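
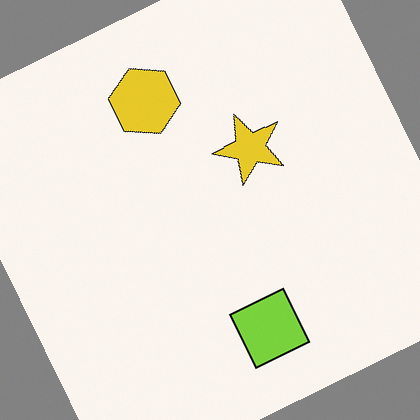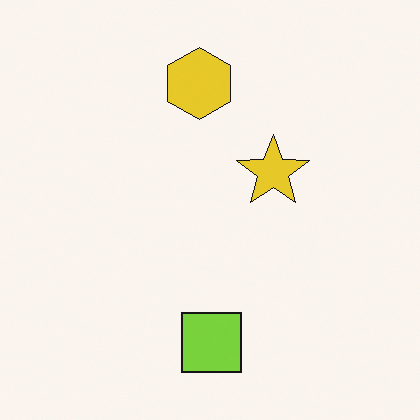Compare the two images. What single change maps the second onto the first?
This is the original image rotated counter-clockwise by a moderate amount.

Every shape is tilted by the same angle and the image corners show triangular fill wedges — a whole-image rotation by a non-right angle.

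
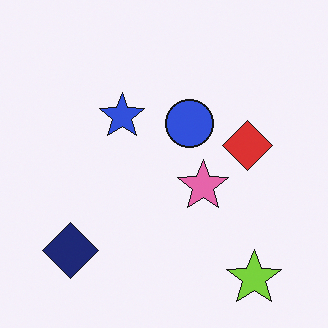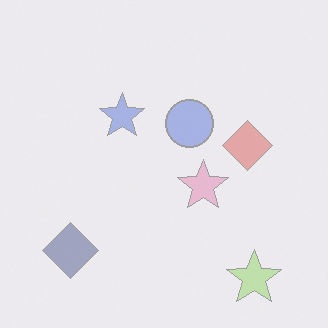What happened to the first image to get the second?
This is the original image given much lower contrast.

Tones are pushed toward mid-grey across the whole image — a global contrast change.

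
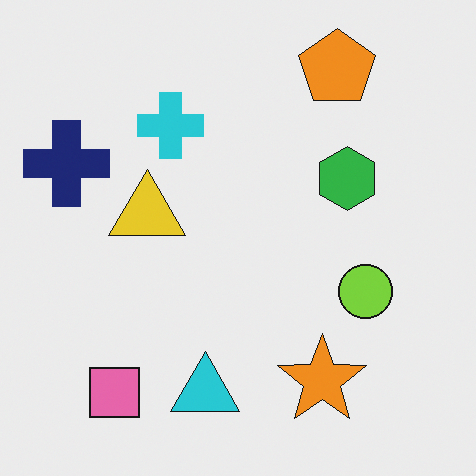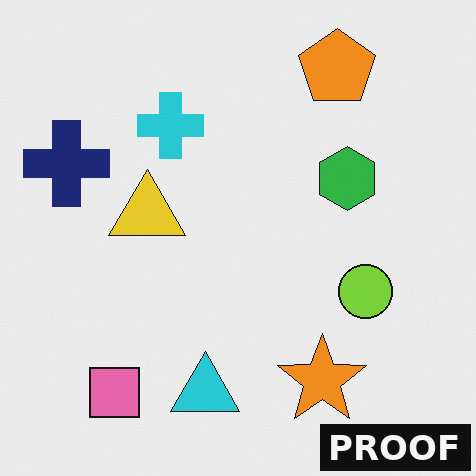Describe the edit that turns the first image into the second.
The second image is the first watermarked with the text "PROOF" in the lower-right corner.

A dark label reading "PROOF" appears in the lower-right corner.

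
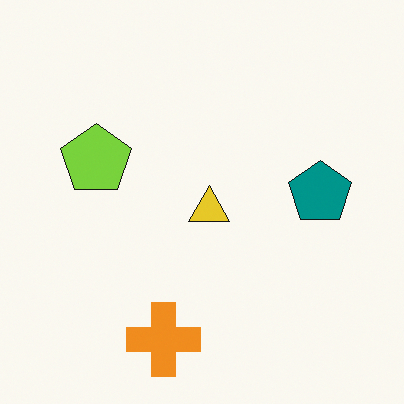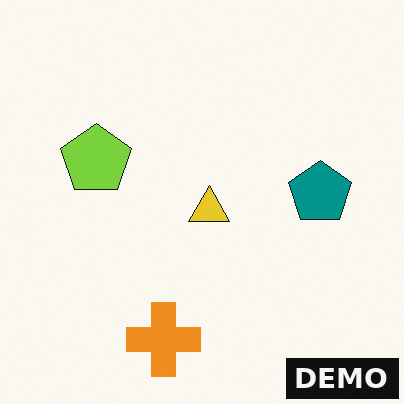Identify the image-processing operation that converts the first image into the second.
The second image is the first watermarked with the text "DEMO" in the lower-right corner.

A dark label reading "DEMO" appears in the lower-right corner.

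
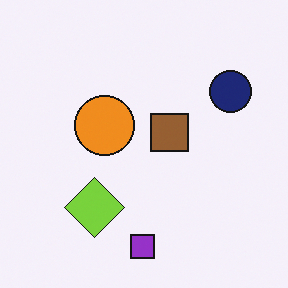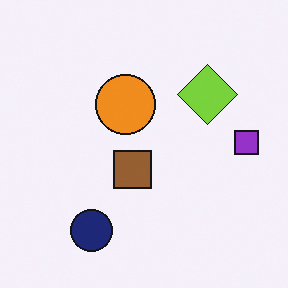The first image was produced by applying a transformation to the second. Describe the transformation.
The first image is the second transposed (reflected across the top-left ↔ bottom-right diagonal).

Shapes have swapped their row and column positions — what was in the top-right is now in the bottom-left — a diagonal reflection.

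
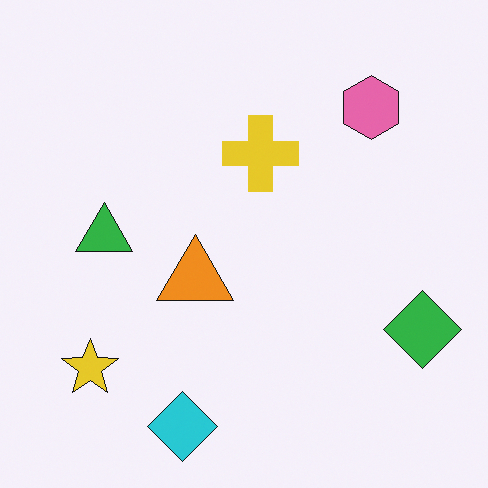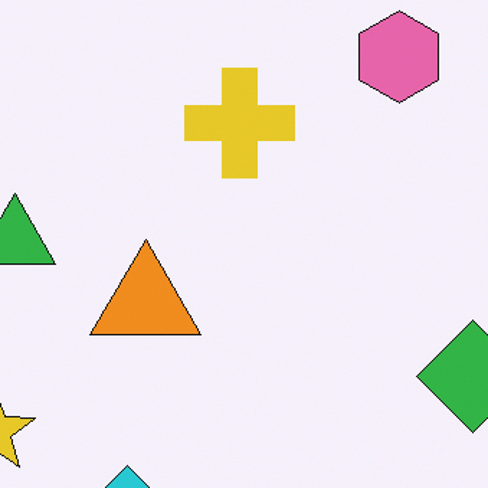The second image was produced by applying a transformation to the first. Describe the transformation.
The image was cropped to a modestly smaller region and rescaled.

The visible shapes are larger and the field of view is narrower; shapes near the original edges may be partly or wholly outside the frame — a crop-and-rescale.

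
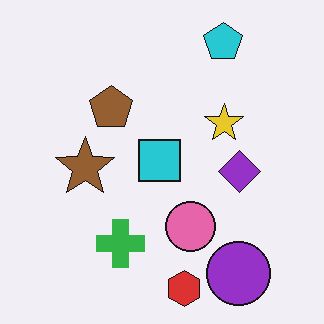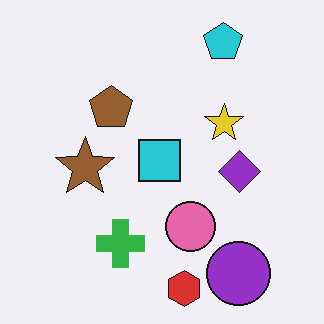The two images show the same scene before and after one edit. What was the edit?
The transformation is: given moderate JPEG compression.

Blocky 8×8 compression artifacts appear around shape edges and the flat background shows ringing — characteristic JPEG degradation.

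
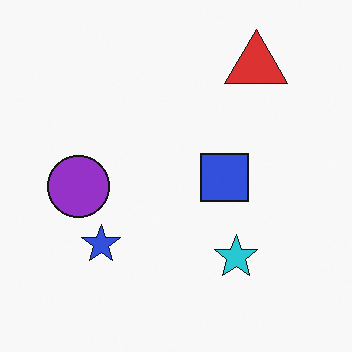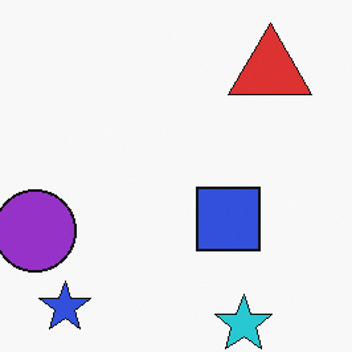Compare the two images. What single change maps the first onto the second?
The second image is the first cropped to a modestly smaller region and rescaled.

The visible shapes are larger and the field of view is narrower; shapes near the original edges may be partly or wholly outside the frame — a crop-and-rescale.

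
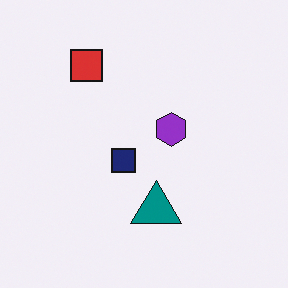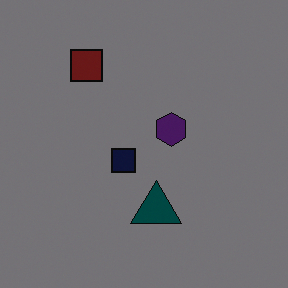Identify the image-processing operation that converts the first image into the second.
The second image is the first substantially darkened.

Every pixel — background and shapes alike — is uniformly darkened.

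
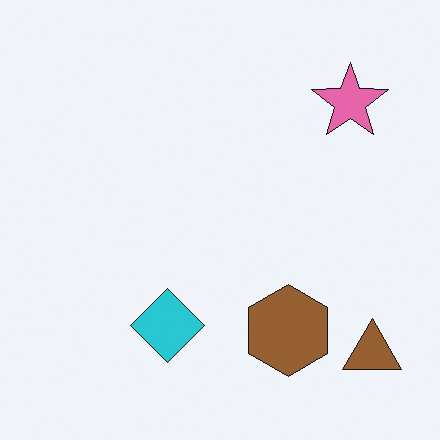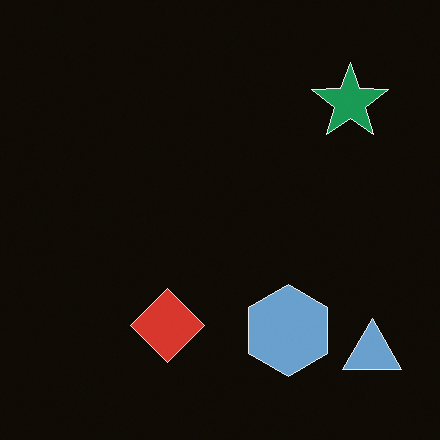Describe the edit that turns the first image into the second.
The image was color-inverted (negative).

The light background has become dark and every shape's color is its complement — a photographic negative.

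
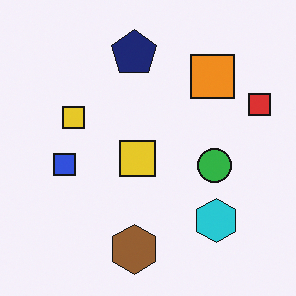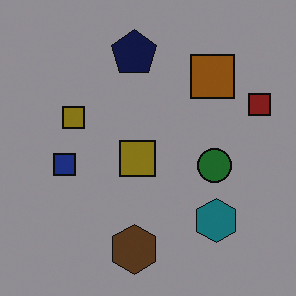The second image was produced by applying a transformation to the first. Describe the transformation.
The second image is the first darkened a lot.

Every pixel — background and shapes alike — is uniformly darkened.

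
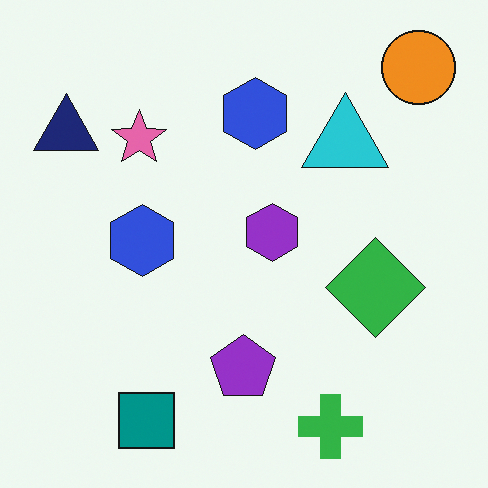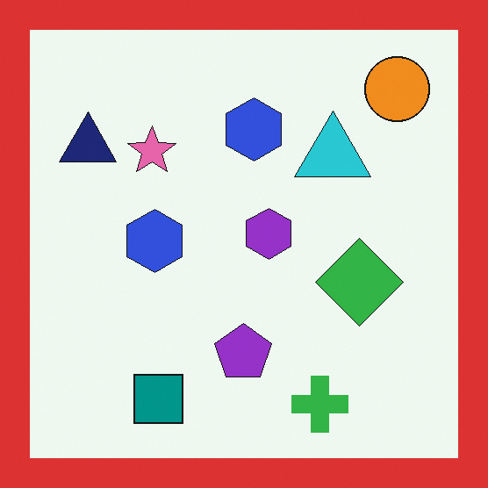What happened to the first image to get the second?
The second image is the first framed with a red border.

A solid red frame runs around the edge of the second image, with the content slightly shrunk inside it.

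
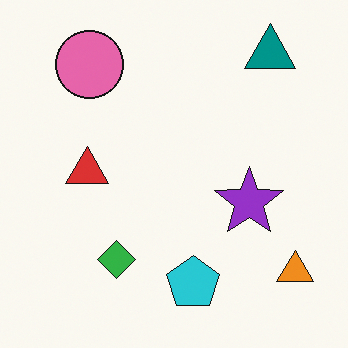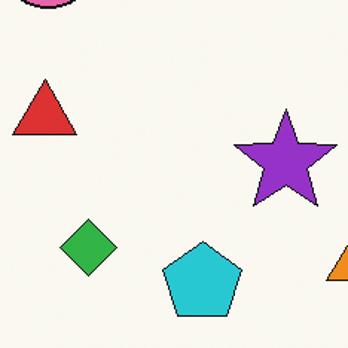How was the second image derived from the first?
The image was cropped to a modestly smaller region and rescaled.

The visible shapes are larger and the field of view is narrower; shapes near the original edges may be partly or wholly outside the frame — a crop-and-rescale.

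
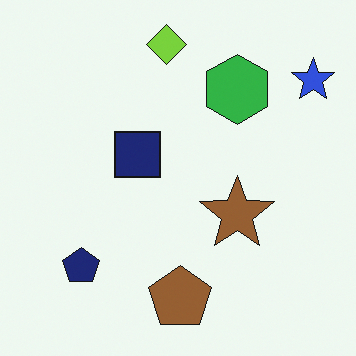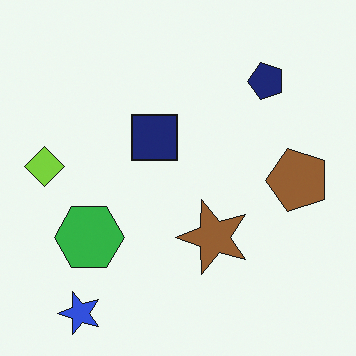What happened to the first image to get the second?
The second image is the first transposed (reflected across the top-left ↔ bottom-right diagonal).

Shapes have swapped their row and column positions — what was in the top-right is now in the bottom-left — a diagonal reflection.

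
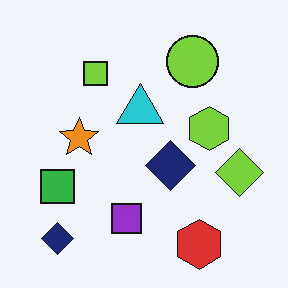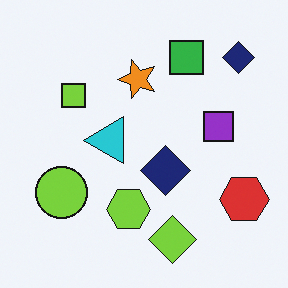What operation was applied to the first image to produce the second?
The second image is the first transposed (reflected across the top-left ↔ bottom-right diagonal).

Shapes have swapped their row and column positions — what was in the top-right is now in the bottom-left — a diagonal reflection.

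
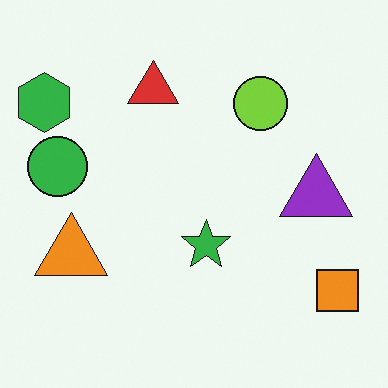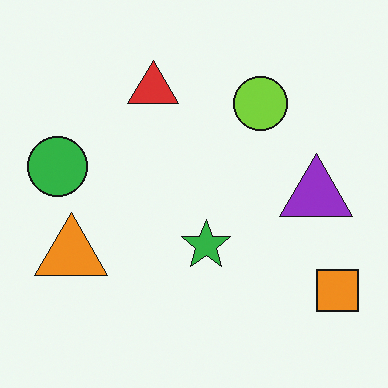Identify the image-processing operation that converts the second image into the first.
The transformation is: overlaid with an additional green hexagon.

A green hexagon appears in the first image that is absent from the second.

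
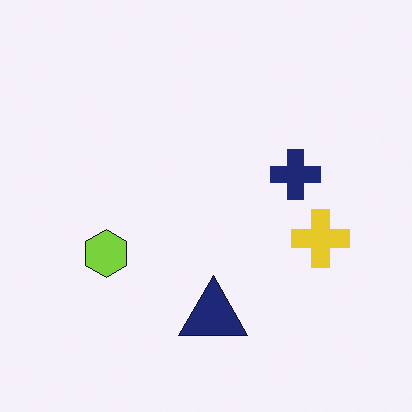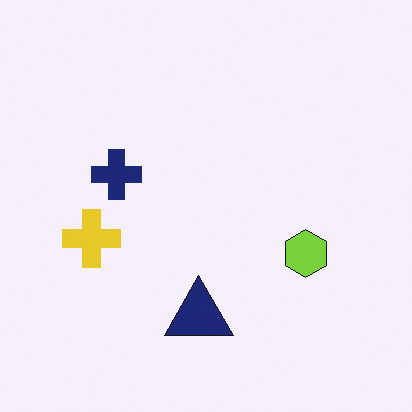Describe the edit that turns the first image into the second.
The image was flipped horizontally (left ↔ right).

The yellow cross is in the right of the first image and the left of the second — shapes on opposite sides of the vertical midline have swapped in a mirror flip.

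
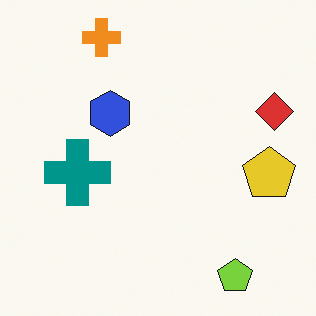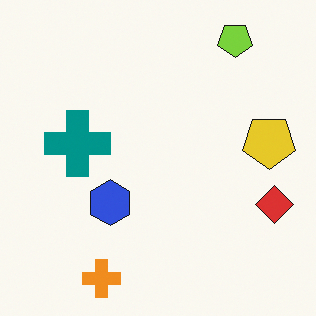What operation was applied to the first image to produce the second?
The image was flipped vertically (top ↔ bottom).

The orange cross is in the top-left of the first image and the bottom-left of the second — shapes on opposite sides of the horizontal midline have swapped in a mirror flip.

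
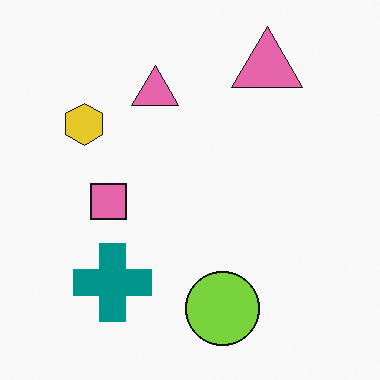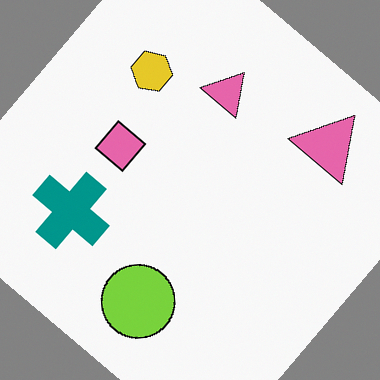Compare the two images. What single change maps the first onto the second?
It was rotated clockwise by a large amount — several tens of degrees.

Every shape is tilted by the same angle and the image corners show triangular fill wedges — a whole-image rotation by a non-right angle.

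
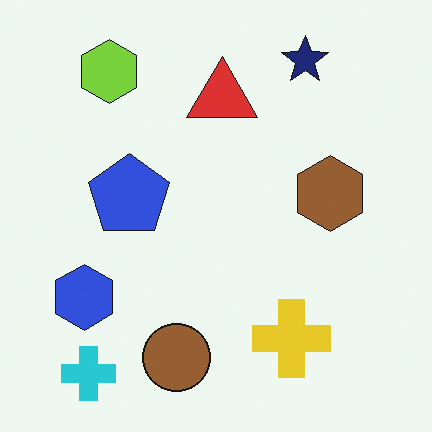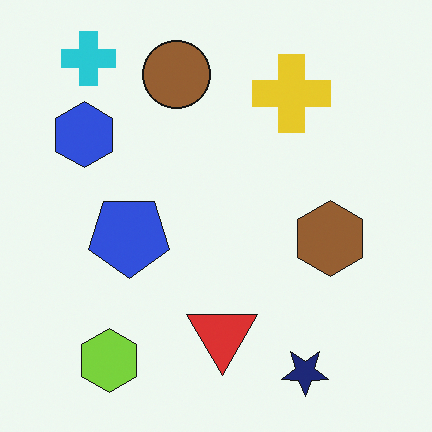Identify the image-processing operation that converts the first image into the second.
This is the original image flipped vertically (top ↔ bottom).

The cyan cross is in the bottom-left of the first image and the top-left of the second — shapes on opposite sides of the horizontal midline have swapped in a mirror flip.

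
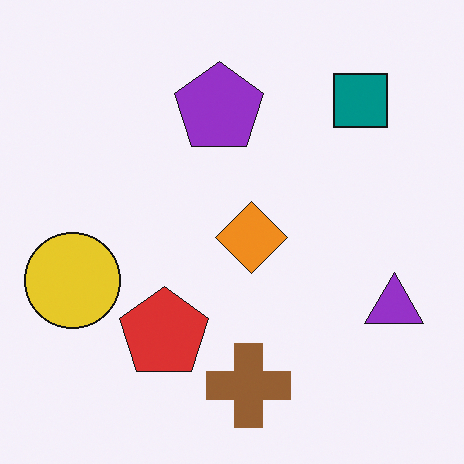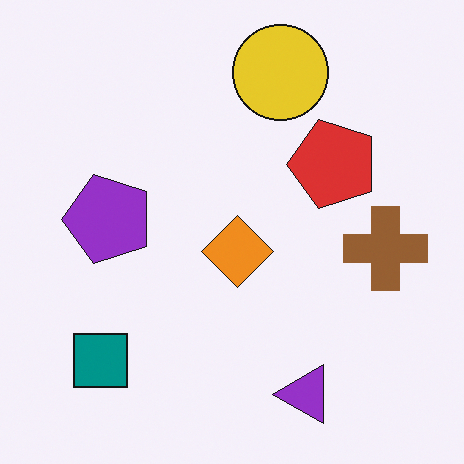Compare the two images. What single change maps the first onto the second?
This is the original image transposed (reflected across the top-left ↔ bottom-right diagonal).

Shapes have swapped their row and column positions — what was in the top-right is now in the bottom-left — a diagonal reflection.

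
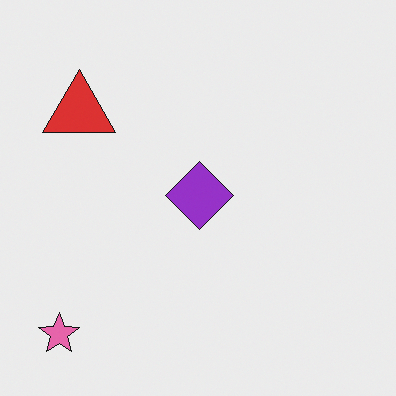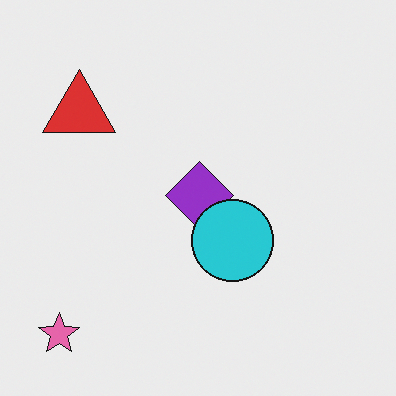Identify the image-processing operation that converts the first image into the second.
The transformation is: overlaid with an additional cyan circle.

A cyan circle appears in the second image that is absent from the first.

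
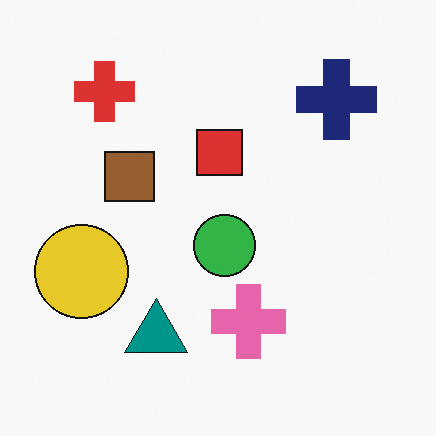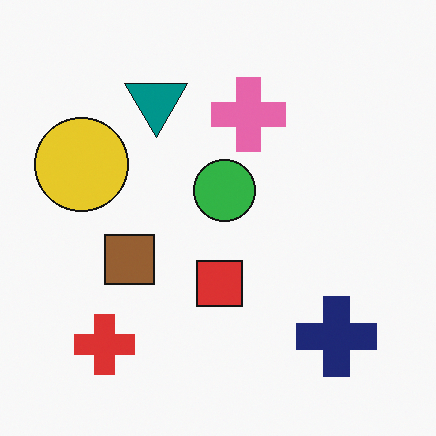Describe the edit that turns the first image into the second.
It was flipped vertically (top ↔ bottom).

The red cross is in the top-left of the first image and the bottom-left of the second — shapes on opposite sides of the horizontal midline have swapped in a mirror flip.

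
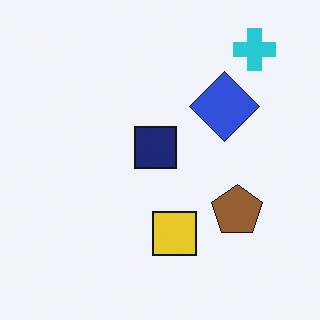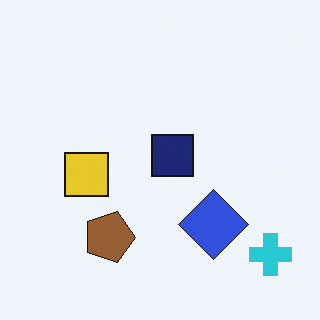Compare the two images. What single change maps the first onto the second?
This is the original image rotated 90° clockwise.

The cyan cross sits in the top-right of the first image and the bottom-right of the second — consistent with a whole-image 90° clockwise rotation.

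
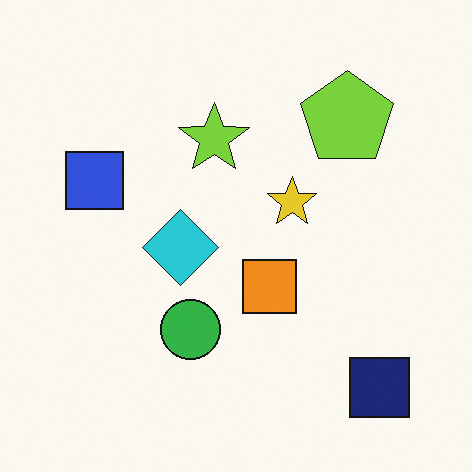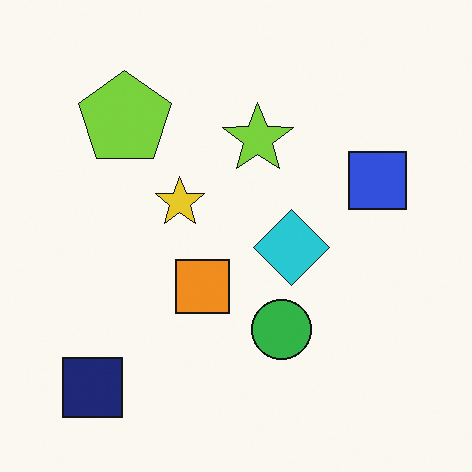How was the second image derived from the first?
The image was flipped horizontally (left ↔ right).

The navy square is in the bottom-right of the first image and the bottom-left of the second — shapes on opposite sides of the vertical midline have swapped in a mirror flip.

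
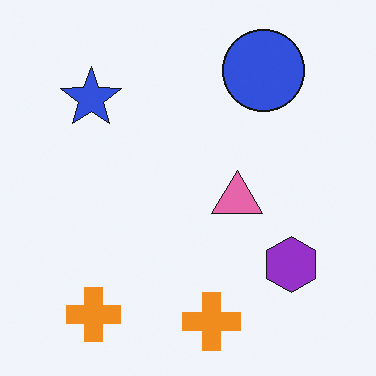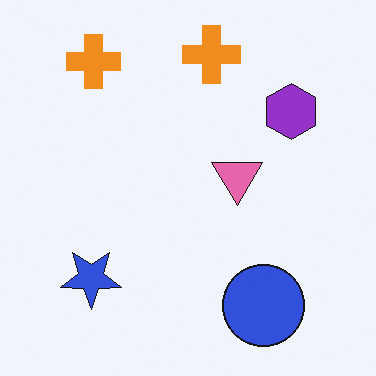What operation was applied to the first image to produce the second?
This is the original image flipped vertically (top ↔ bottom).

The blue circle is in the top-right of the first image and the bottom-right of the second — shapes on opposite sides of the horizontal midline have swapped in a mirror flip.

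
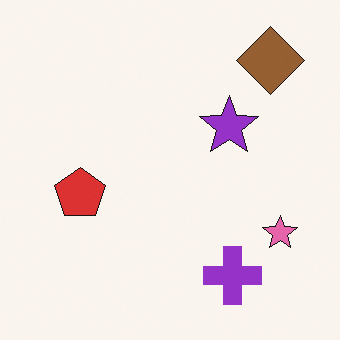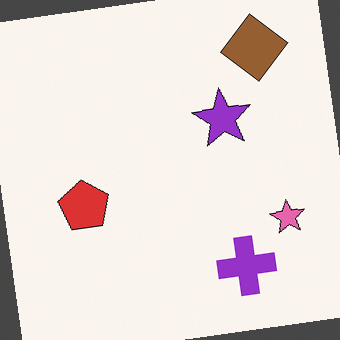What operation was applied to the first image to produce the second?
Rotated counter-clockwise by a few degrees.

Every shape is tilted by the same angle and the image corners show triangular fill wedges — a whole-image rotation by a non-right angle.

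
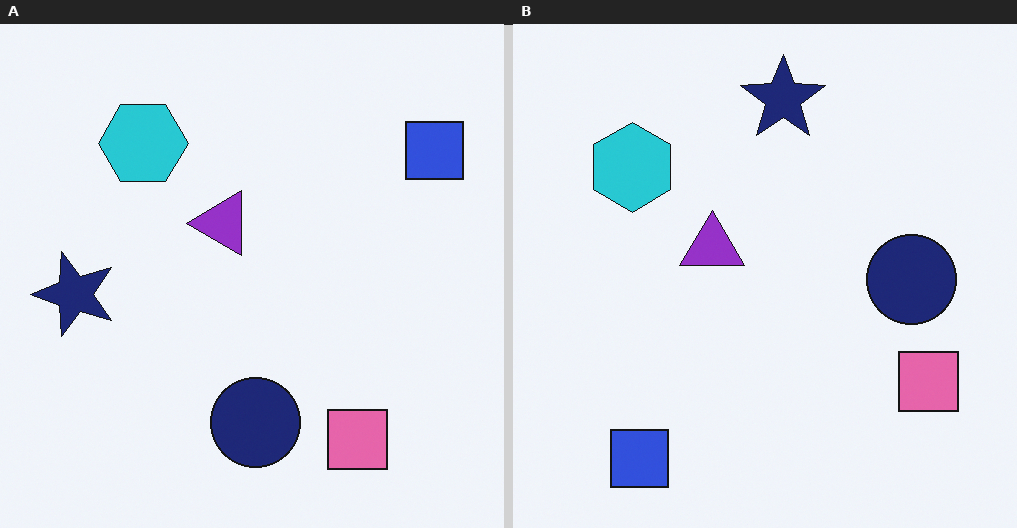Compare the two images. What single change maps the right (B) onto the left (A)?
It was transposed (reflected across the top-left ↔ bottom-right diagonal).

Shapes have swapped their row and column positions — what was in the top-right is now in the bottom-left — a diagonal reflection.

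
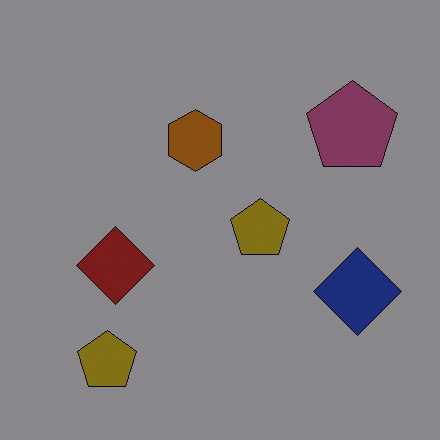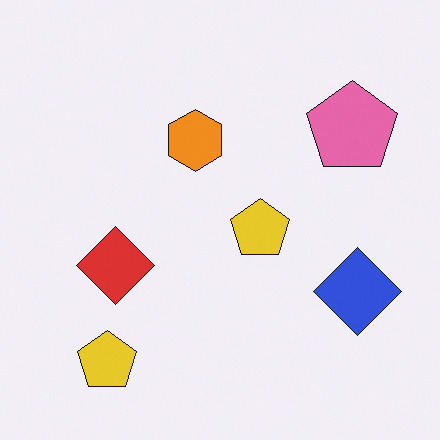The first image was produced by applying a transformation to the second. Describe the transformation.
The first image is the second noticeably darkened.

Every pixel — background and shapes alike — is uniformly darkened.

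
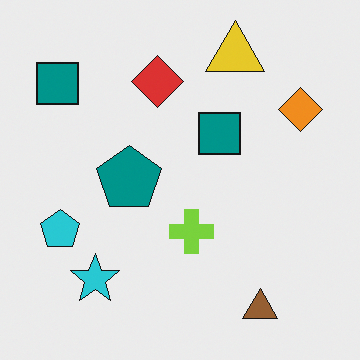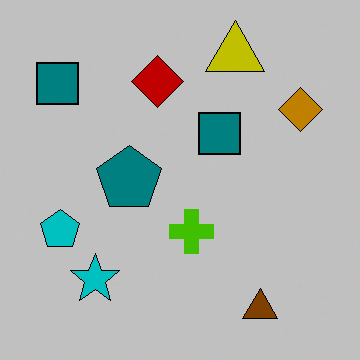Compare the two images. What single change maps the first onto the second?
The image was heavily posterized to just a handful of flat colors.

Each flat color has snapped to a coarser quantized level — most visibly, the near-white background has dropped to a flat grey.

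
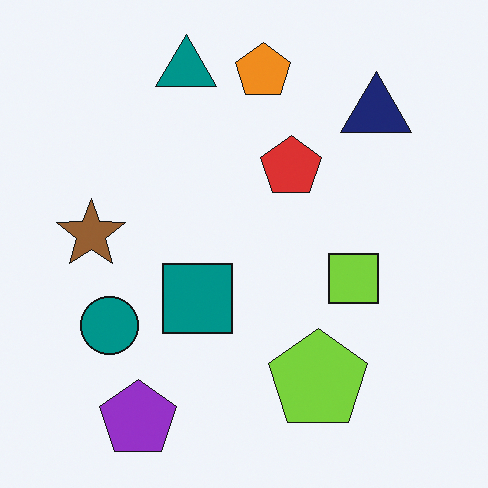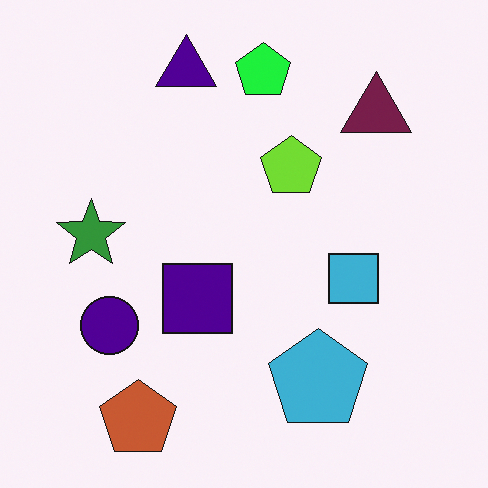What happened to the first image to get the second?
Hue-shifted by a moderate amount.

Every shape's color has rotated by the same amount around the hue wheel — a uniform hue shift.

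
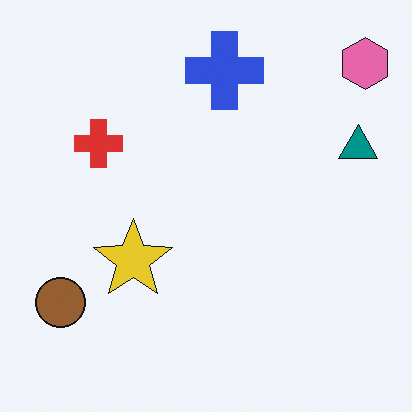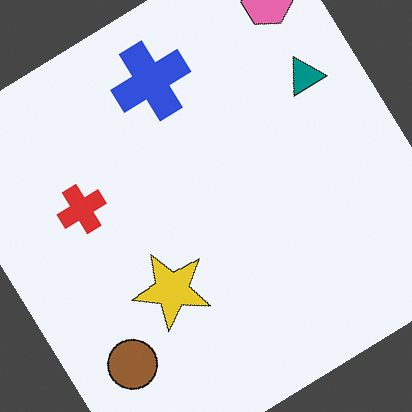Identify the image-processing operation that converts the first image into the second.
It was rotated counter-clockwise by a large amount — several tens of degrees.

Every shape is tilted by the same angle and the image corners show triangular fill wedges — a whole-image rotation by a non-right angle.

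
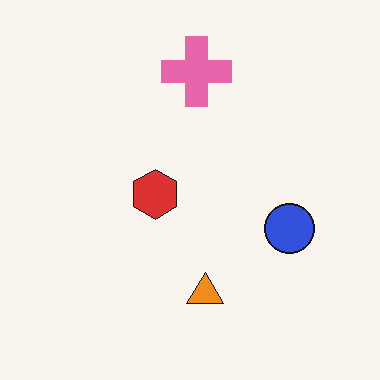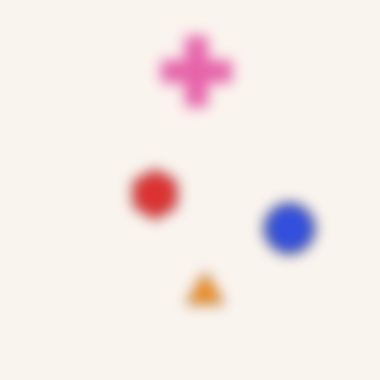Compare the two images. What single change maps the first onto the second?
Heavily blurred.

Shape edges and outlines are uniformly softened across the whole image.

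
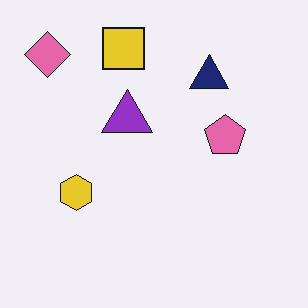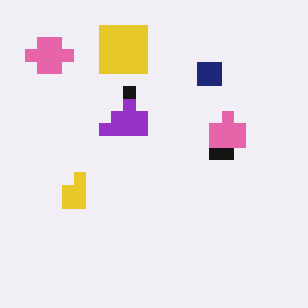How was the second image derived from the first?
This is the original image heavily pixelated into large blocks.

Shapes are reduced to large square blocks; fine edges and outlines are lost — a downscale-then-upscale (mosaic) effect.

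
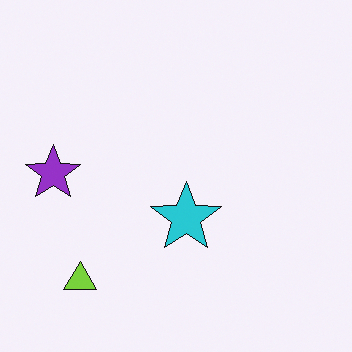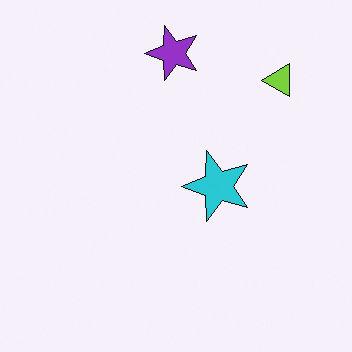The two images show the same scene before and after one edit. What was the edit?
The transformation is: transposed (reflected across the top-left ↔ bottom-right diagonal).

Shapes have swapped their row and column positions — what was in the top-right is now in the bottom-left — a diagonal reflection.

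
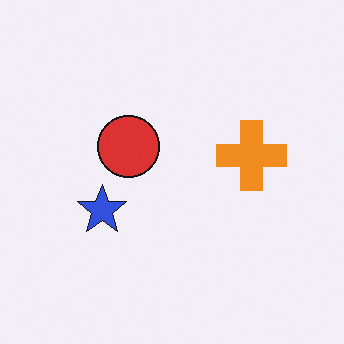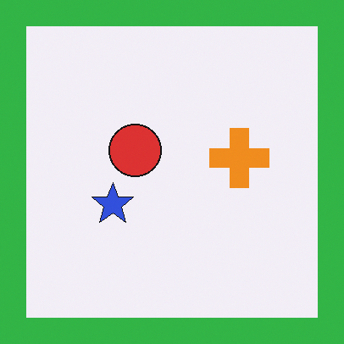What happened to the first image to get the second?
This is the original image framed with a green border.

A solid green frame runs around the edge of the second image, with the content slightly shrunk inside it.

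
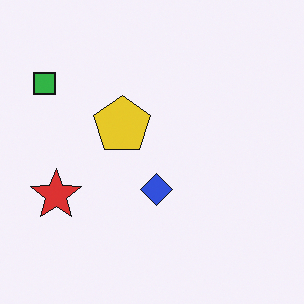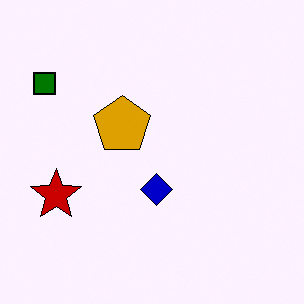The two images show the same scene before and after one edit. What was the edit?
The transformation is: boosted in contrast.

Tones are pushed away from mid-grey across the whole image — a global contrast change.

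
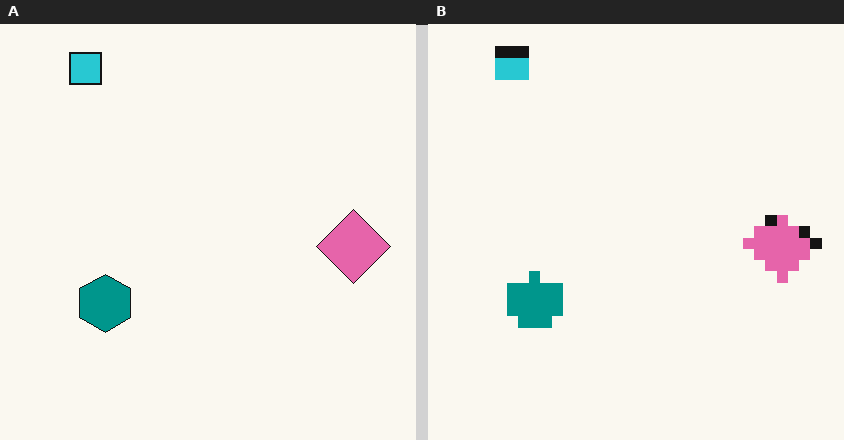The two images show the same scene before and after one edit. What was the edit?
The right (B) image is the left (A) coarsely pixelated.

Shapes are reduced to large square blocks; fine edges and outlines are lost — a downscale-then-upscale (mosaic) effect.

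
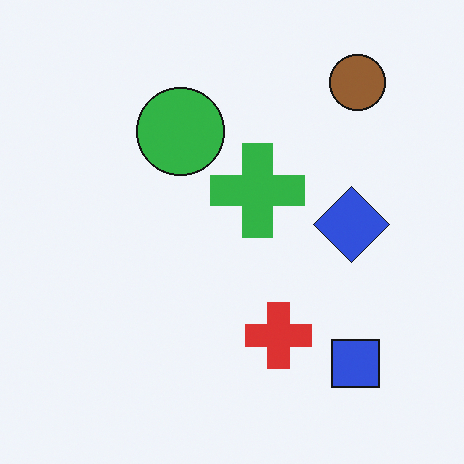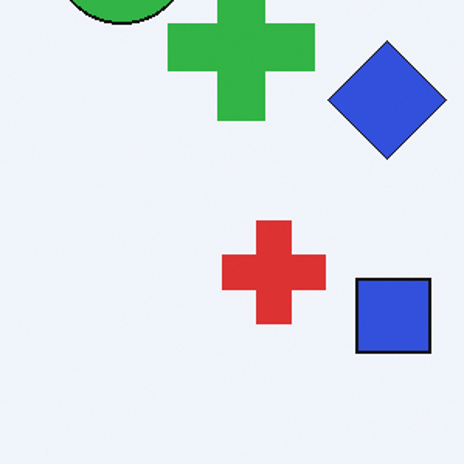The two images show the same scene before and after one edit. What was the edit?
Cropped slightly and scaled back up.

The visible shapes are larger and the field of view is narrower; shapes near the original edges may be partly or wholly outside the frame — a crop-and-rescale.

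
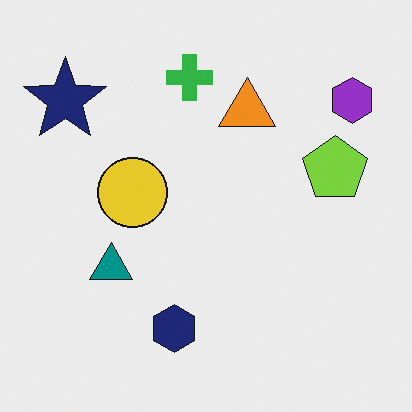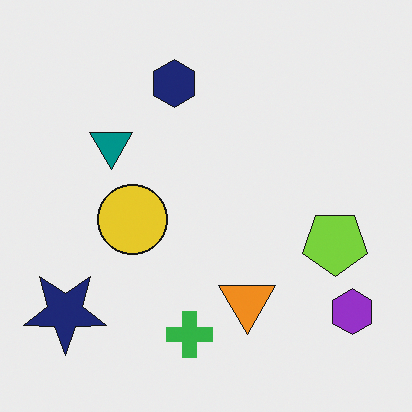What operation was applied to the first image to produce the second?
The second image is the first flipped vertically (top ↔ bottom).

The green cross is in the top of the first image and the bottom of the second — shapes on opposite sides of the horizontal midline have swapped in a mirror flip.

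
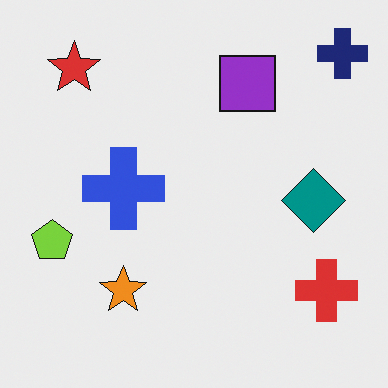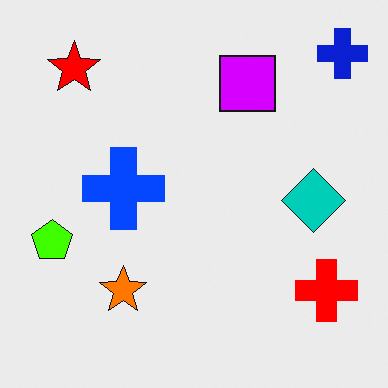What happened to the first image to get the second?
The transformation is: made much more vivid (saturation change).

All colors are more vivid — a global saturation change.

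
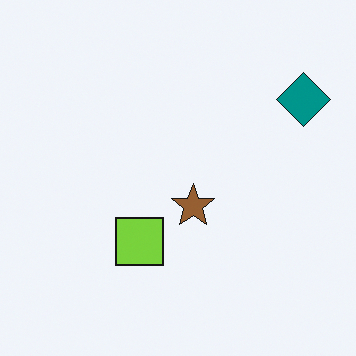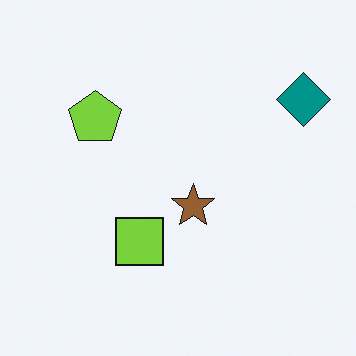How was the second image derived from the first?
The image was overlaid with an additional lime pentagon.

A lime pentagon appears in the second image that is absent from the first.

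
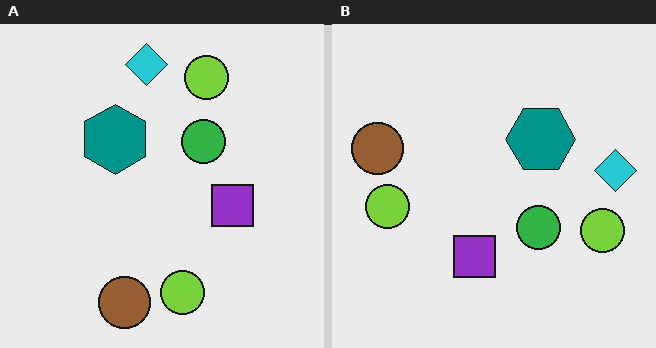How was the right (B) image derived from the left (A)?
Rotated 90° clockwise.

The cyan diamond sits in the top of the left (A) image and the right of the right (B) — consistent with a whole-image 90° clockwise rotation.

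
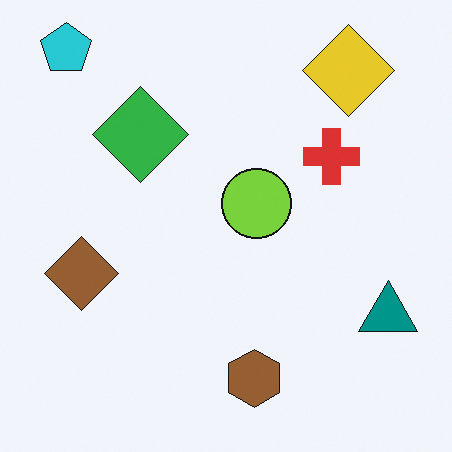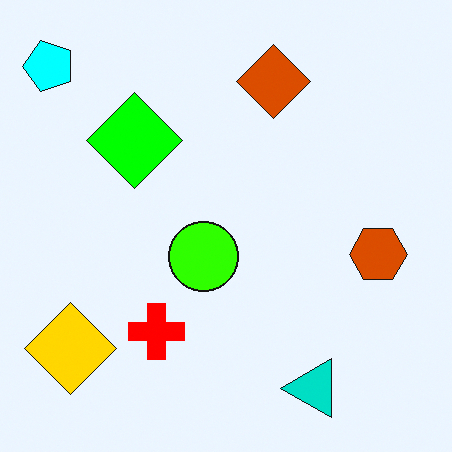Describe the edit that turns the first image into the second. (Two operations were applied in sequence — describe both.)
It was transposed (reflected across the top-left ↔ bottom-right diagonal), then made much more vivid (saturation change).

Shapes have swapped their row and column positions — what was in the top-right is now in the bottom-left — a diagonal reflection. All colors are more vivid — a global saturation change.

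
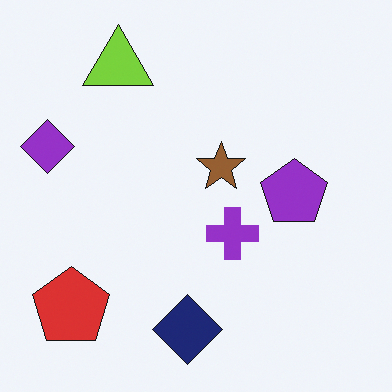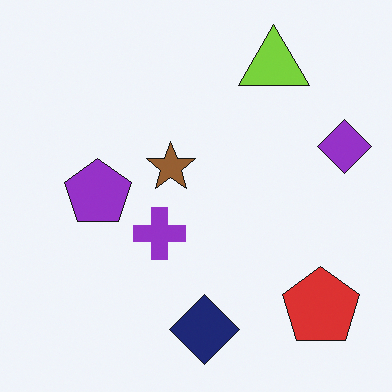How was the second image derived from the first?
This is the original image flipped horizontally (left ↔ right).

The purple diamond is in the left of the first image and the right of the second — shapes on opposite sides of the vertical midline have swapped in a mirror flip.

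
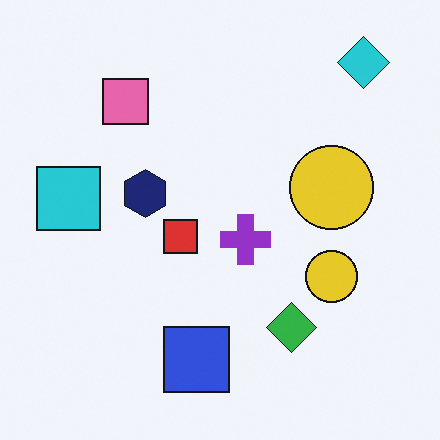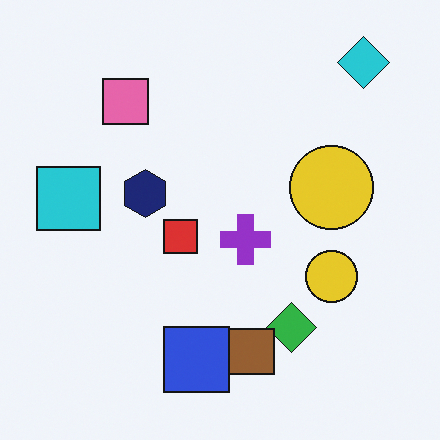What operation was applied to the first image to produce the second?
This is the original image overlaid with an additional brown square.

A brown square appears in the second image that is absent from the first.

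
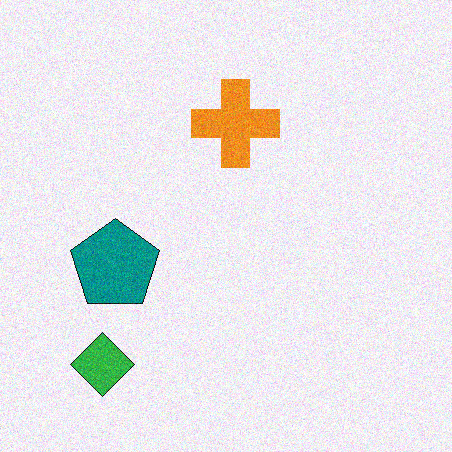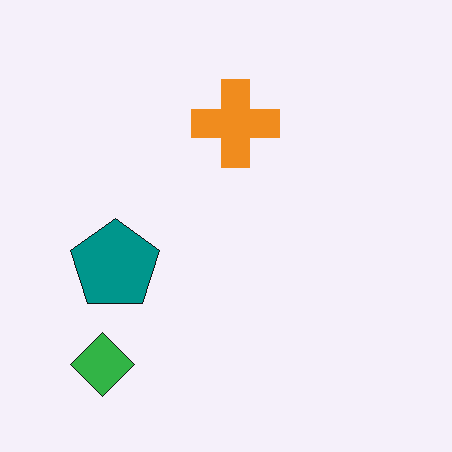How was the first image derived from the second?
It was degraded with moderate additive noise.

Random speckle covers the whole image, including the flat background.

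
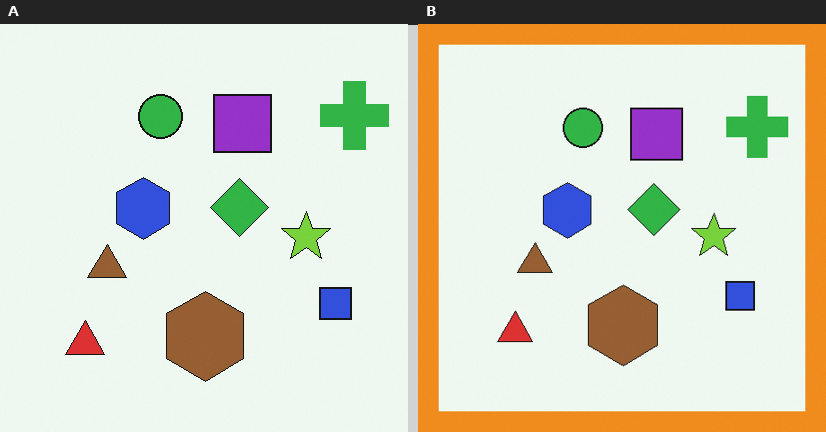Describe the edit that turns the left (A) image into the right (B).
The right (B) image is the left (A) framed with a orange border.

A solid orange frame runs around the edge of the right (B) image, with the content slightly shrunk inside it.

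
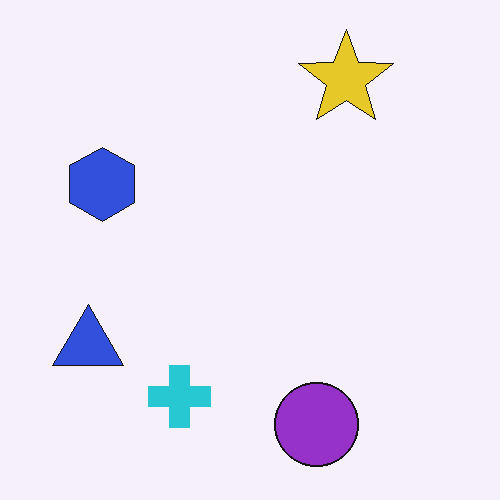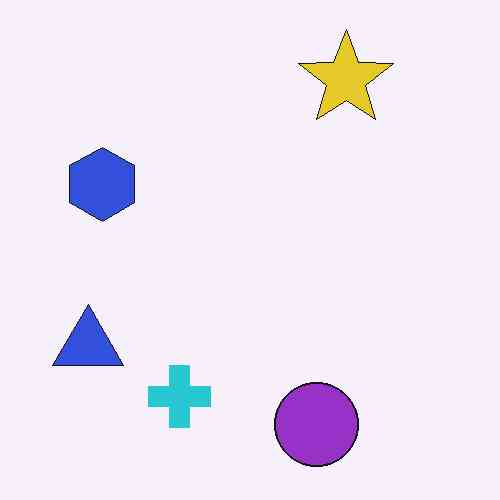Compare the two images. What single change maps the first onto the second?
The second image is the first JPEG-compressed with visible artifacts.

Blocky 8×8 compression artifacts appear around shape edges and the flat background shows ringing — characteristic JPEG degradation.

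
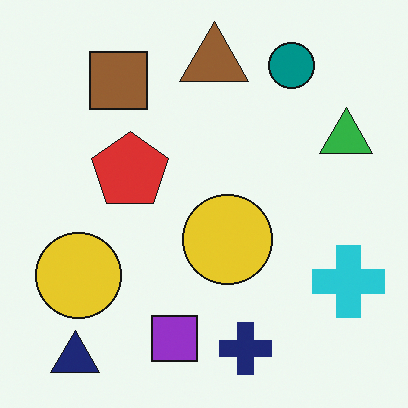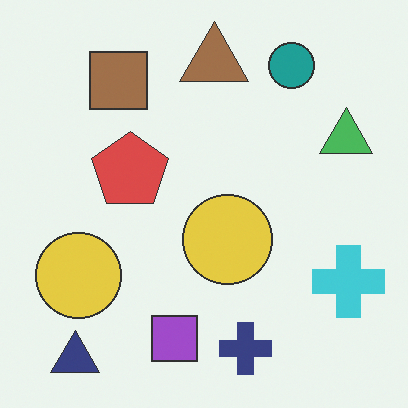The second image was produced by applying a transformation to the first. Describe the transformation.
Given slightly reduced contrast.

Tones are pushed toward mid-grey across the whole image — a global contrast change.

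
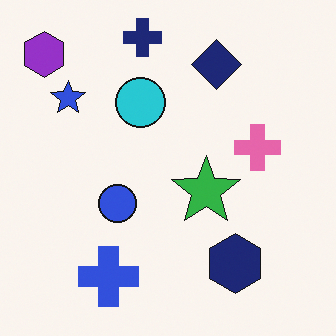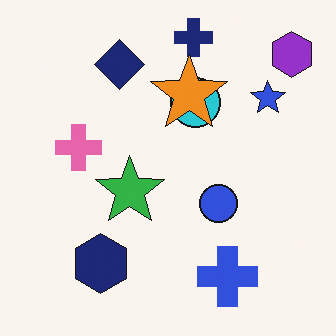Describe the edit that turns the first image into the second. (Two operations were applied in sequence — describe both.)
It was flipped horizontally (left ↔ right), then overlaid with an additional orange star.

The purple hexagon is in the top-left of the first image and the top-right of the second — shapes on opposite sides of the vertical midline have swapped in a mirror flip. An orange star appears in the second image that is absent from the first.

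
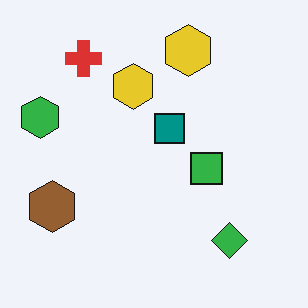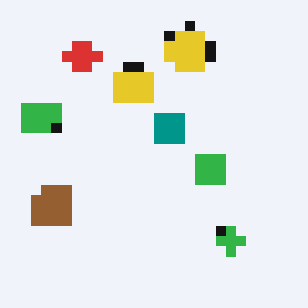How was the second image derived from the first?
The second image is the first heavily pixelated into large blocks.

Shapes are reduced to large square blocks; fine edges and outlines are lost — a downscale-then-upscale (mosaic) effect.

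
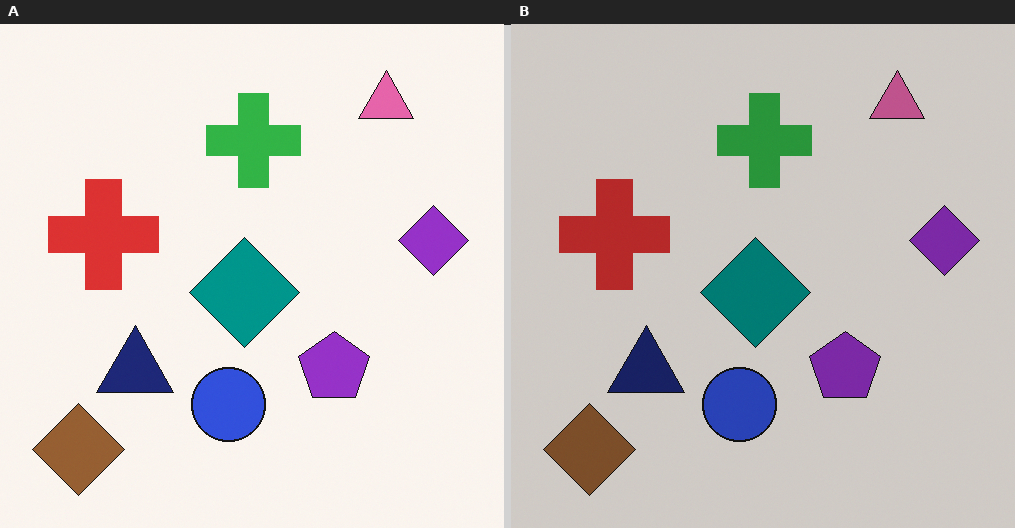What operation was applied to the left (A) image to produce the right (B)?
The image was darkened a little.

Every pixel — background and shapes alike — is uniformly darkened.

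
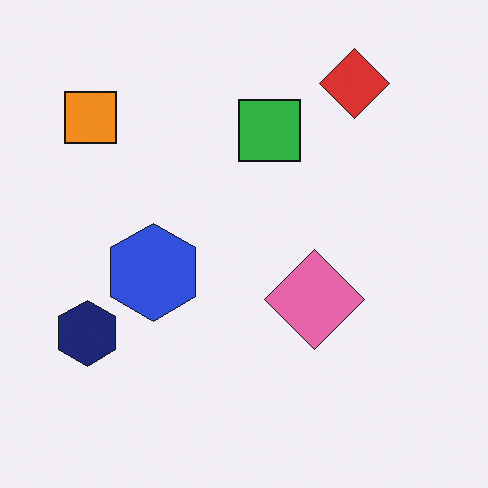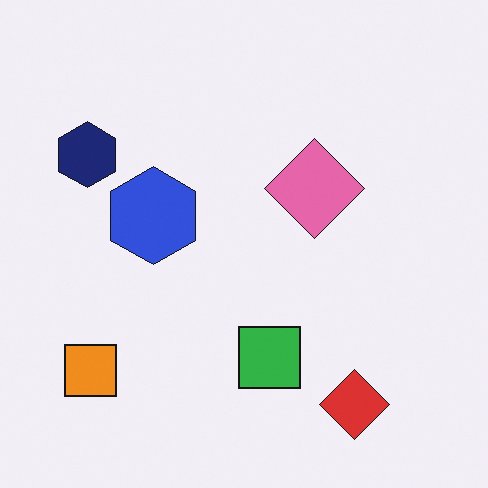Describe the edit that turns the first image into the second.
This is the original image flipped vertically (top ↔ bottom).

The red diamond is in the top-right of the first image and the bottom-right of the second — shapes on opposite sides of the horizontal midline have swapped in a mirror flip.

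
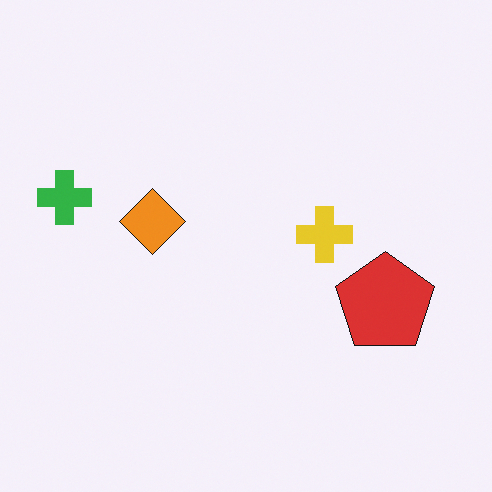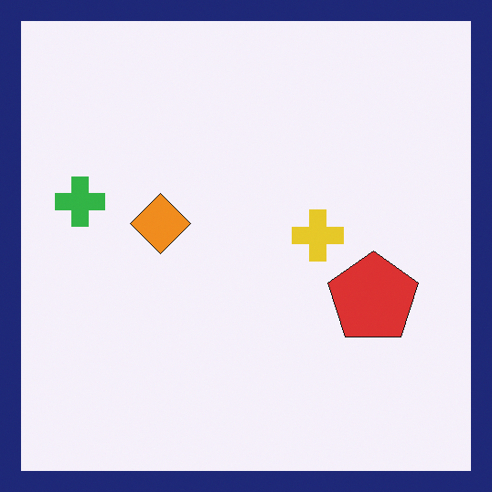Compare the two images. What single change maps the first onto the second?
This is the original image framed with a navy border.

A solid navy frame runs around the edge of the second image, with the content slightly shrunk inside it.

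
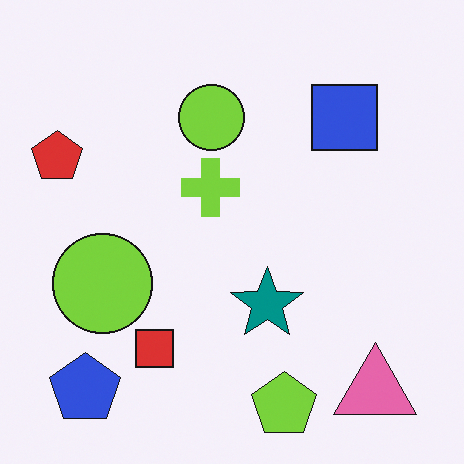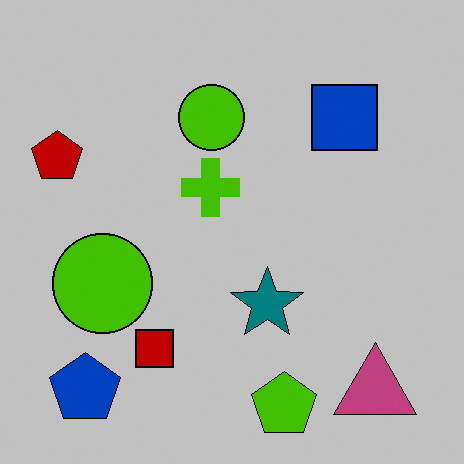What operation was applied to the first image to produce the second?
The image was aggressively posterized.

Each flat color has snapped to a coarser quantized level — most visibly, the near-white background has dropped to a flat grey.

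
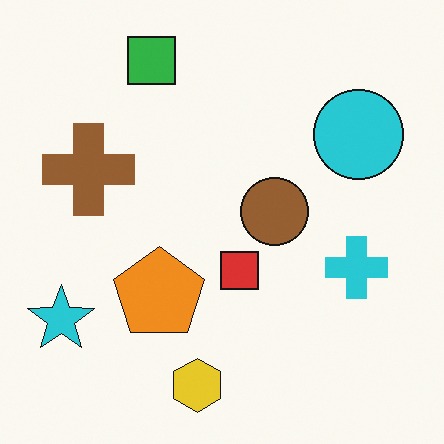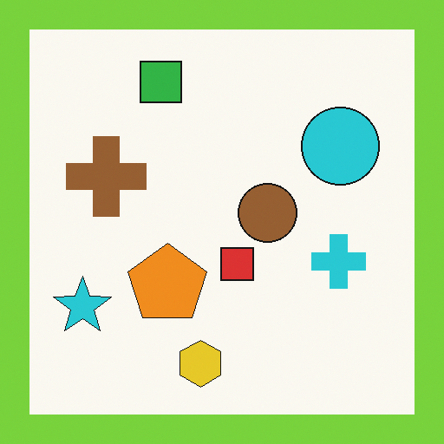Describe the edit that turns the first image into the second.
Framed with a lime border.

A solid lime frame runs around the edge of the second image, with the content slightly shrunk inside it.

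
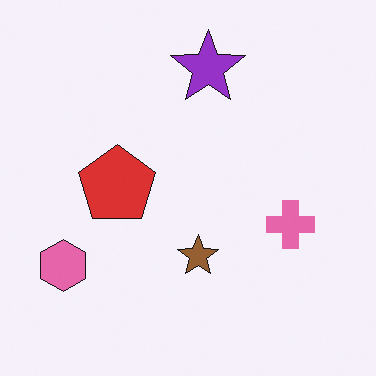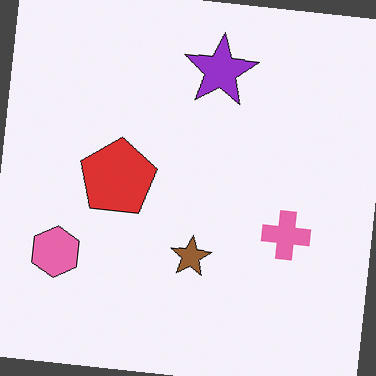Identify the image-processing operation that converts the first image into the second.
The image was rotated clockwise by a few degrees.

Every shape is tilted by the same angle and the image corners show triangular fill wedges — a whole-image rotation by a non-right angle.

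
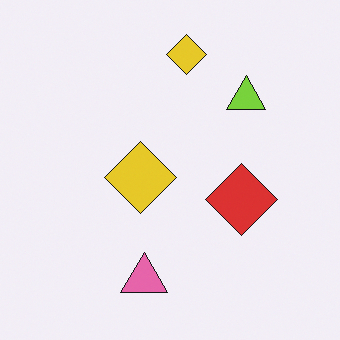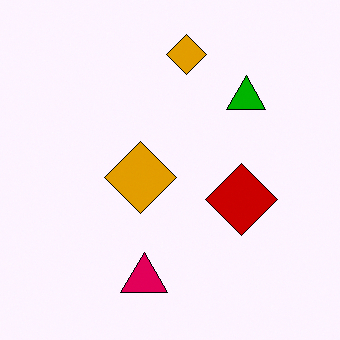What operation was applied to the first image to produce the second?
The transformation is: boosted in contrast.

Tones are pushed away from mid-grey across the whole image — a global contrast change.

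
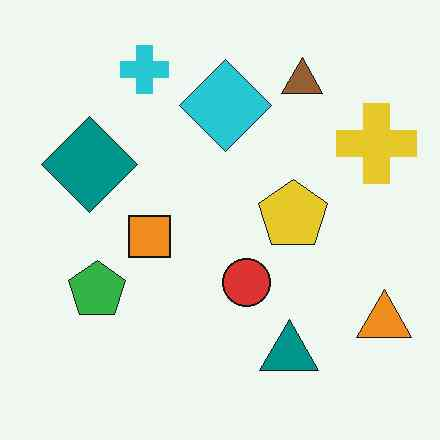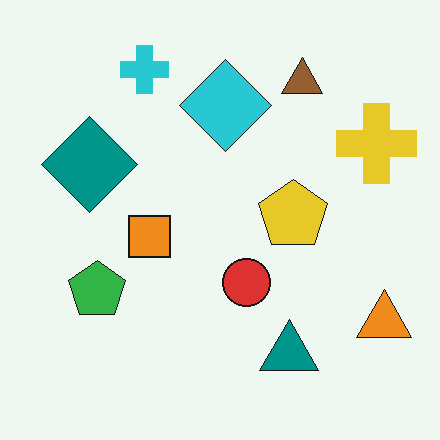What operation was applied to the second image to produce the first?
The transformation is: given moderate JPEG compression.

Blocky 8×8 compression artifacts appear around shape edges and the flat background shows ringing — characteristic JPEG degradation.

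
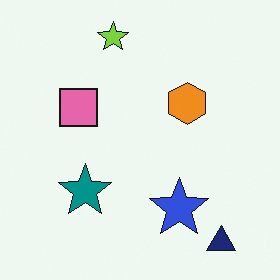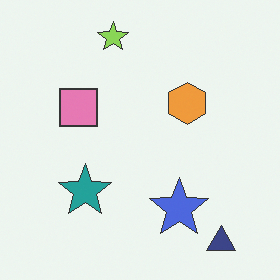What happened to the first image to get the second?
The second image is the first given slightly reduced contrast.

Tones are pushed toward mid-grey across the whole image — a global contrast change.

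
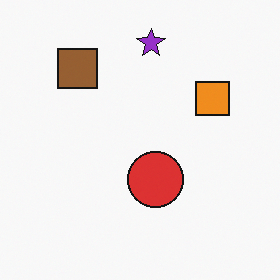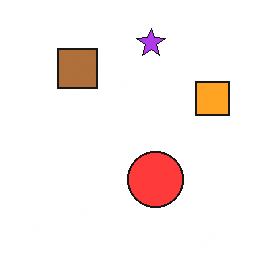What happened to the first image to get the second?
The image was brightened a little.

Every pixel — background and shapes alike — is uniformly brightened.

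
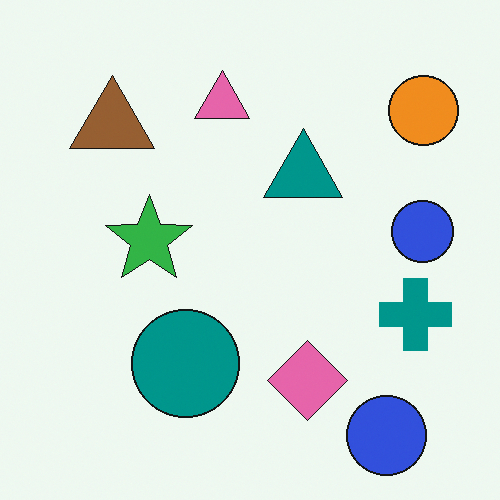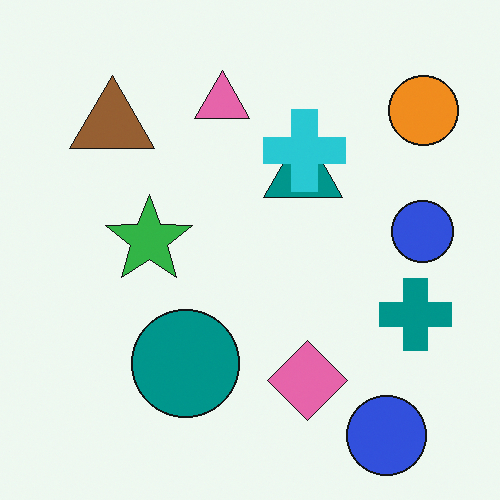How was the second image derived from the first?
This is the original image overlaid with an additional cyan cross.

A cyan cross appears in the second image that is absent from the first.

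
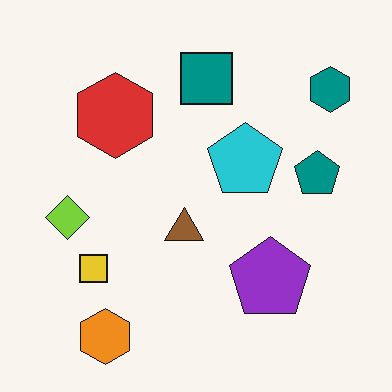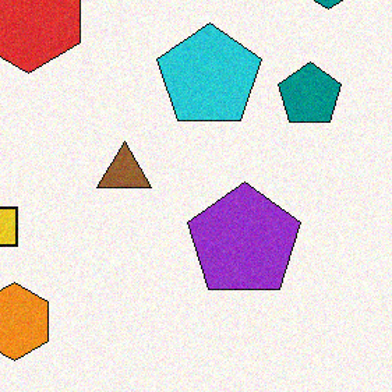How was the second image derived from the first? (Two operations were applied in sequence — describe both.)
This is the original image degraded with light additive noise, then cropped slightly and scaled back up.

Random speckle covers the whole image, including the flat background. The visible shapes are larger and the field of view is narrower; shapes near the original edges may be partly or wholly outside the frame — a crop-and-rescale.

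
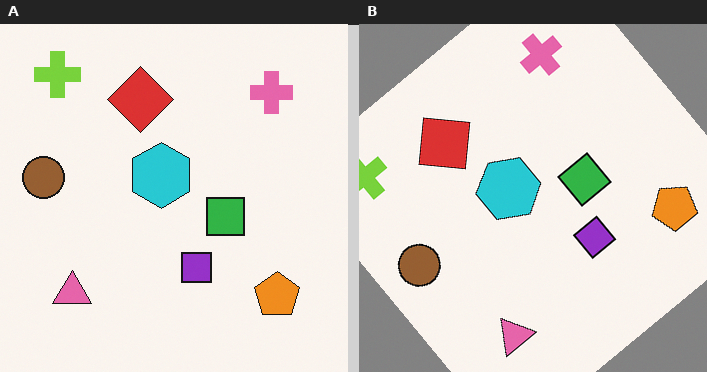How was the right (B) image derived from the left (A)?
The transformation is: rotated counter-clockwise by a large amount — several tens of degrees.

Every shape is tilted by the same angle and the image corners show triangular fill wedges — a whole-image rotation by a non-right angle.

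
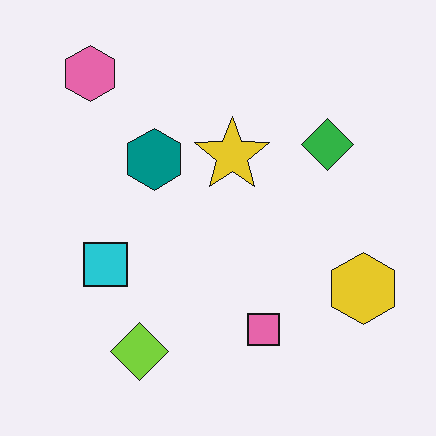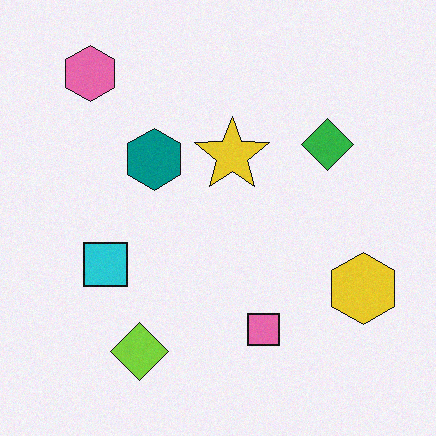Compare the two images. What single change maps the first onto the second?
The image was degraded with light additive noise.

Random speckle covers the whole image, including the flat background.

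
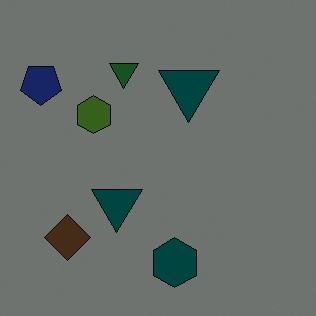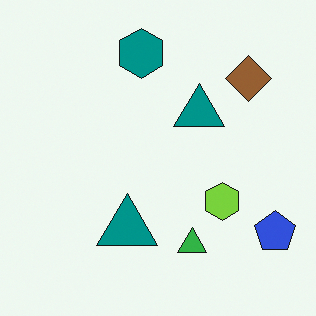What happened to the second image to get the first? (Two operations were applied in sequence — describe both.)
This is the original image darkened a lot, then rotated 180°.

Every pixel — background and shapes alike — is uniformly darkened. The blue pentagon sits in the bottom-right of the second image and the top-left of the first — consistent with a whole-image 180° rotation.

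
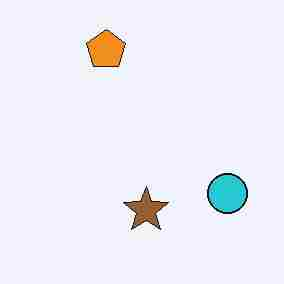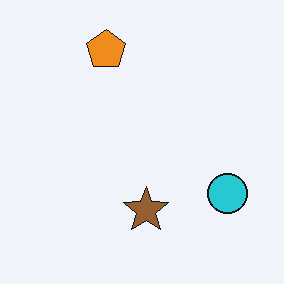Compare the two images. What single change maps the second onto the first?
The transformation is: heavily JPEG-compressed with obvious blocking artifacts.

Blocky 8×8 compression artifacts appear around shape edges and the flat background shows ringing — characteristic JPEG degradation.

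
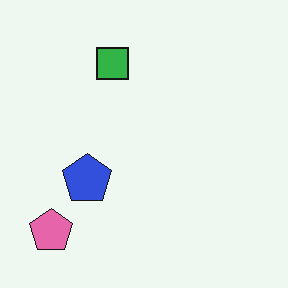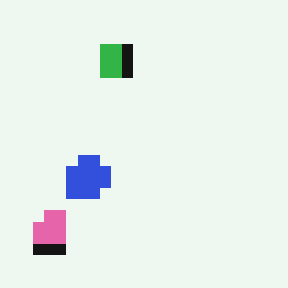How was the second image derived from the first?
The transformation is: heavily pixelated into large blocks.

Shapes are reduced to large square blocks; fine edges and outlines are lost — a downscale-then-upscale (mosaic) effect.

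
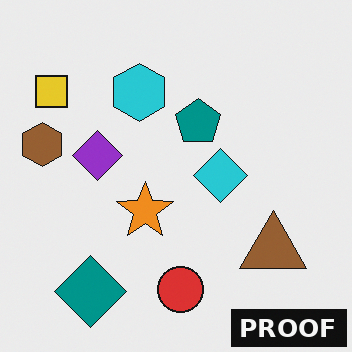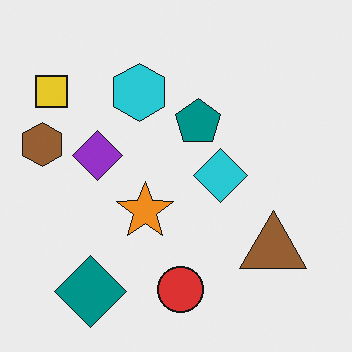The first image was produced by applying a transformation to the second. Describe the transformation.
The transformation is: watermarked with the text "PROOF" in the lower-right corner.

A dark label reading "PROOF" appears in the lower-right corner.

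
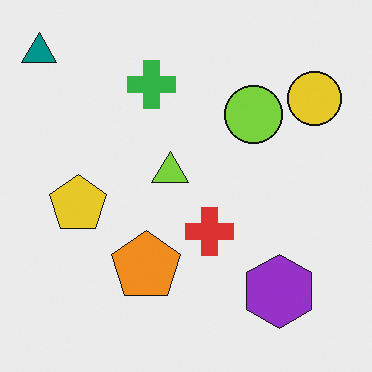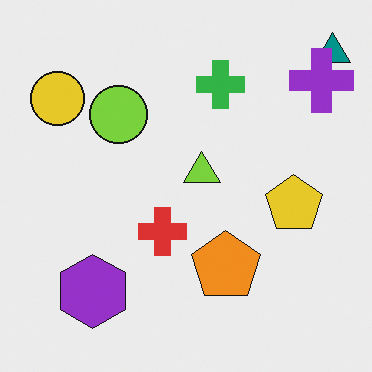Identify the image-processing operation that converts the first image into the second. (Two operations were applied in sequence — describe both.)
The image was flipped horizontally (left ↔ right), then overlaid with an additional purple cross.

The teal triangle is in the top-left of the first image and the top-right of the second — shapes on opposite sides of the vertical midline have swapped in a mirror flip. A purple cross appears in the second image that is absent from the first.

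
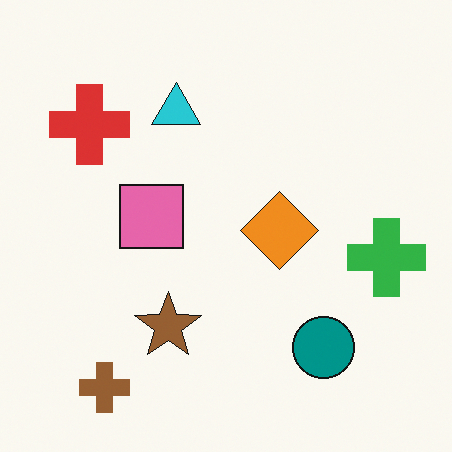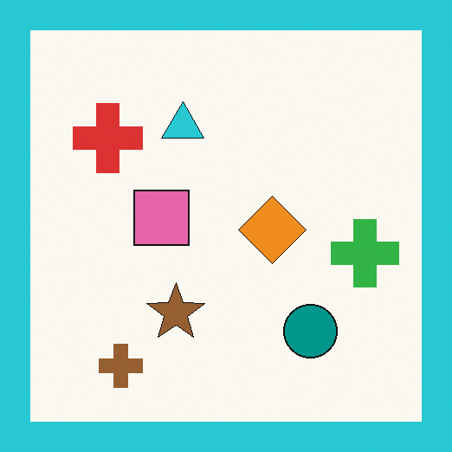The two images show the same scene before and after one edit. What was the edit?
The image was framed with a cyan border.

A solid cyan frame runs around the edge of the second image, with the content slightly shrunk inside it.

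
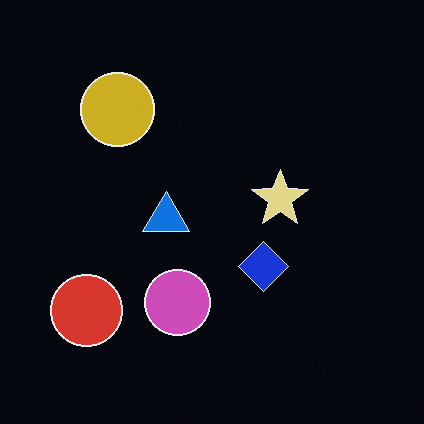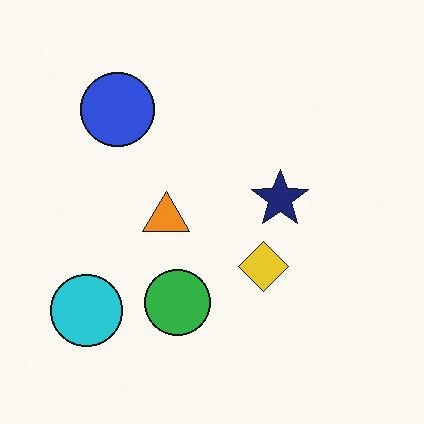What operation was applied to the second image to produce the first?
It was color-inverted (negative).

The light background has become dark and every shape's color is its complement — a photographic negative.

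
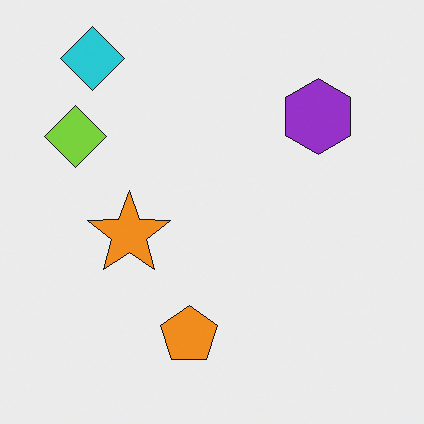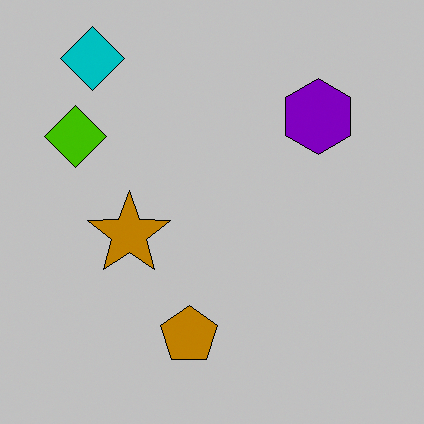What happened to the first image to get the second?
It was aggressively posterized.

Each flat color has snapped to a coarser quantized level — most visibly, the near-white background has dropped to a flat grey.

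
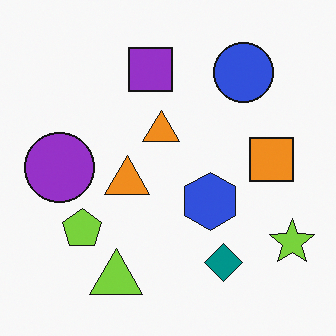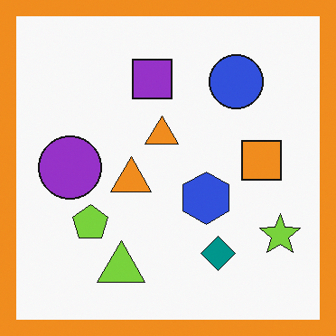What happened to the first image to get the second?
The image was framed with a orange border.

A solid orange frame runs around the edge of the second image, with the content slightly shrunk inside it.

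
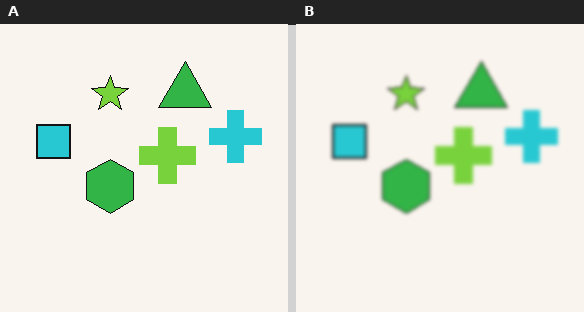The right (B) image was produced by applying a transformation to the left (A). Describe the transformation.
The image was lightly blurred.

Shape edges and outlines are uniformly softened across the whole image.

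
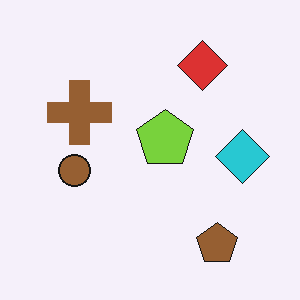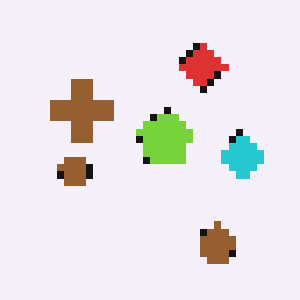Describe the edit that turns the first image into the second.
The second image is the first moderately pixelated.

Shapes are reduced to large square blocks; fine edges and outlines are lost — a downscale-then-upscale (mosaic) effect.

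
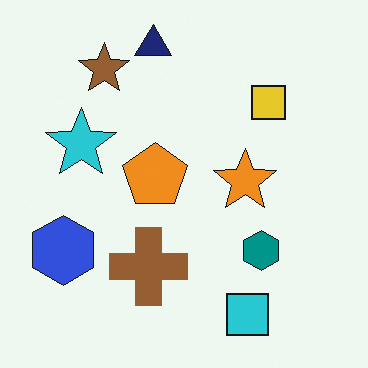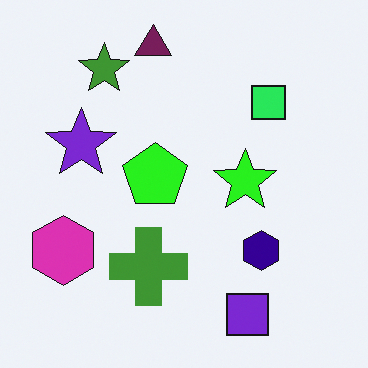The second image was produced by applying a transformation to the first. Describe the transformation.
The transformation is: hue-shifted noticeably.

Every shape's color has rotated by the same amount around the hue wheel — a uniform hue shift.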